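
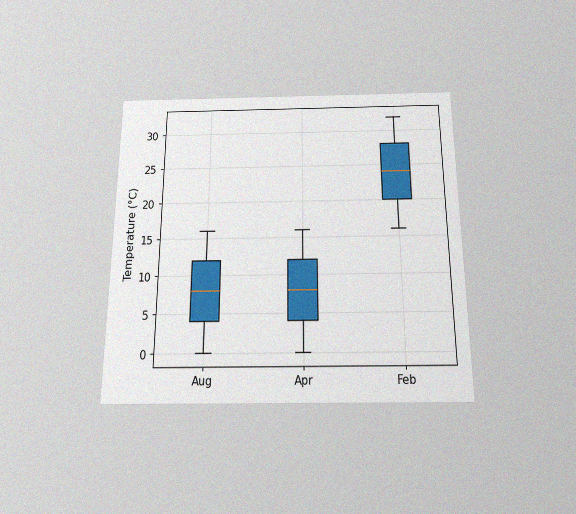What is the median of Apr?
The chart is viewed slightly from below, with some photo noise. The median line in the Apr box sits at 8°C.

8°C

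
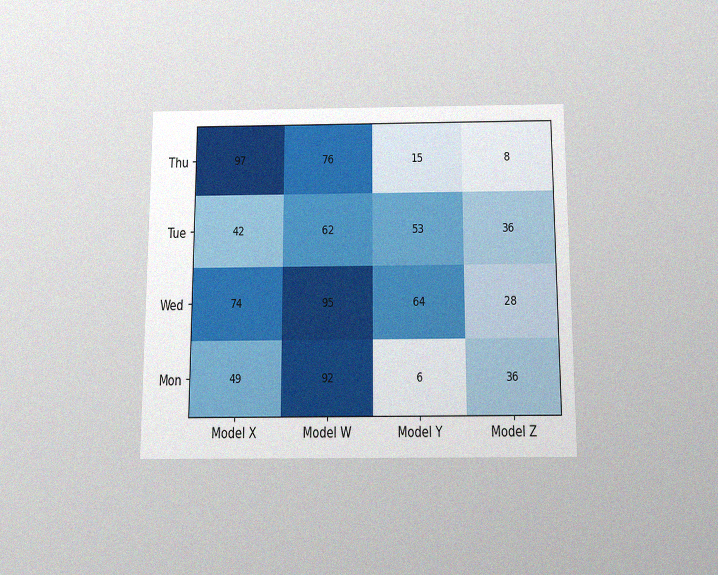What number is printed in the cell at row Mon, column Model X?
The chart is viewed slightly from below, with some photo noise. The (Mon, Model X) cell reads 49.

49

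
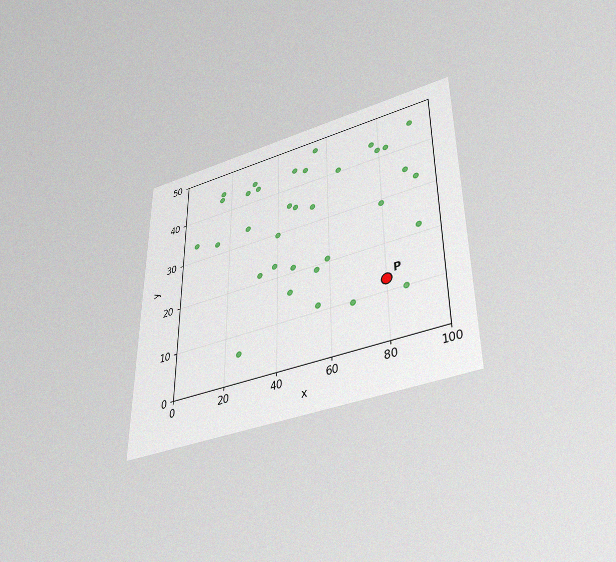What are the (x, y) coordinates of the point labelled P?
(80, 12.5)

The chart is viewed slightly from below, with some photo noise. Following the gridlines from P to each axis, P sits at (80, 12.5).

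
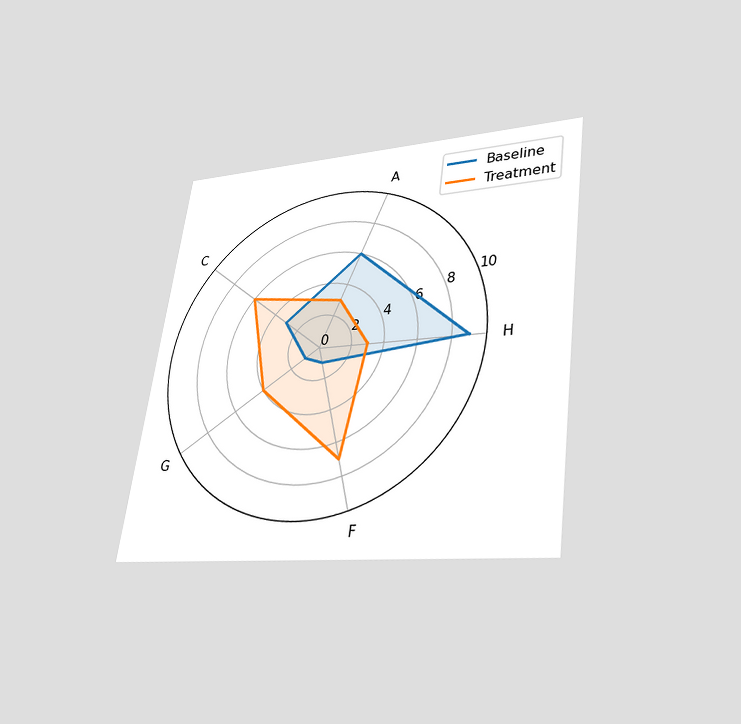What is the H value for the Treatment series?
The chart is tilted about 8° clockwise and viewed slightly from below. On the H axis, Treatment reaches 3.

3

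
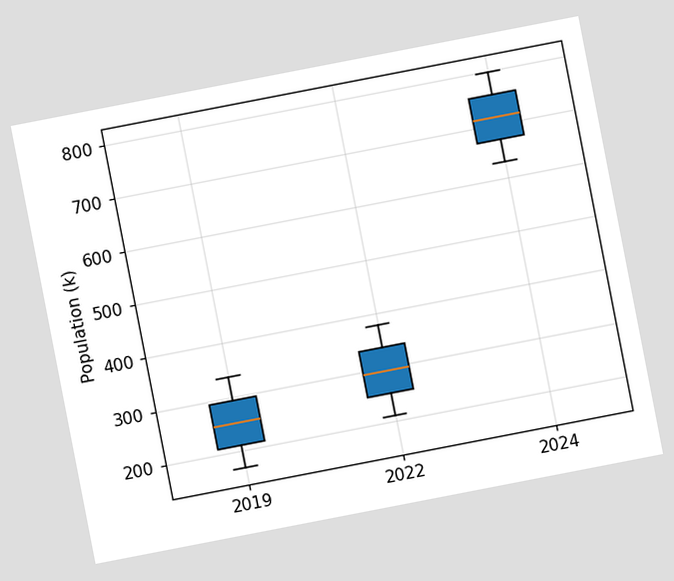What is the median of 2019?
252k

The chart is tilted about 11° counter-clockwise. The median line in the 2019 box sits at 252k.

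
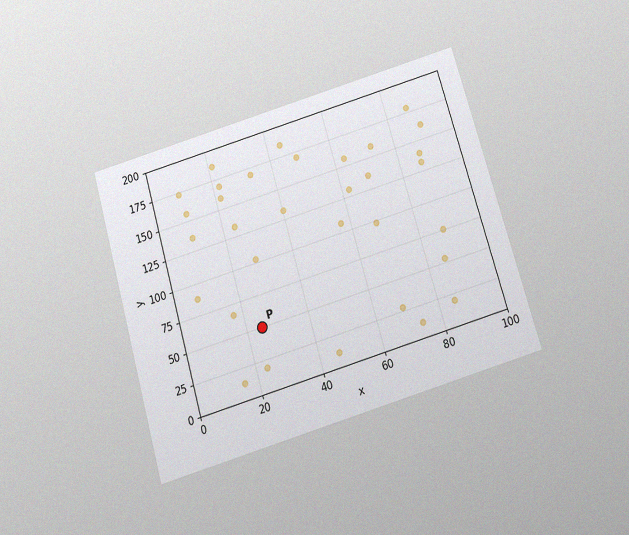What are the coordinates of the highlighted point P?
(25, 50)

The chart is tilted about 16° counter-clockwise and viewed slightly from below, with some photo noise. Following the gridlines from P to each axis, P sits at (25, 50).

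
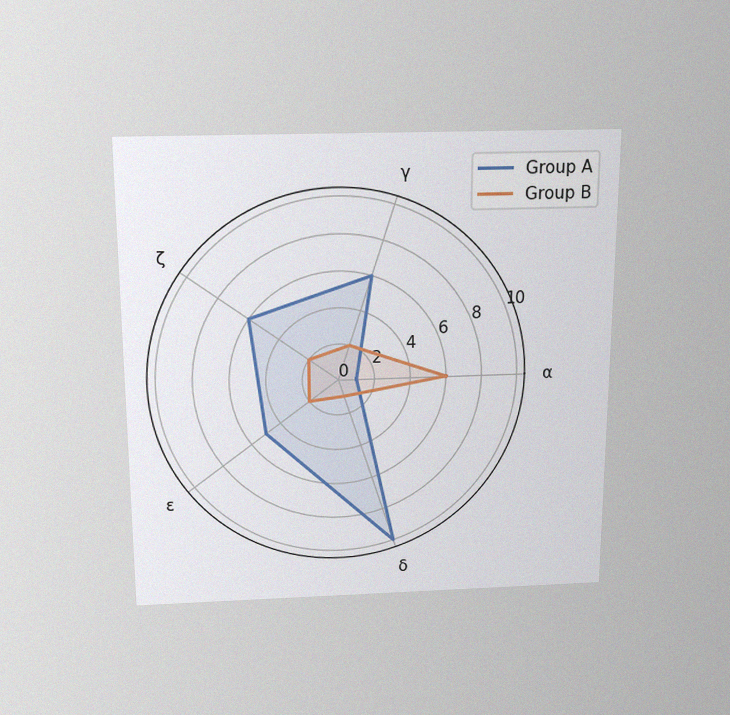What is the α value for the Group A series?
1

The chart is viewed slightly from above, with some photo noise. On the α axis, Group A reaches 1.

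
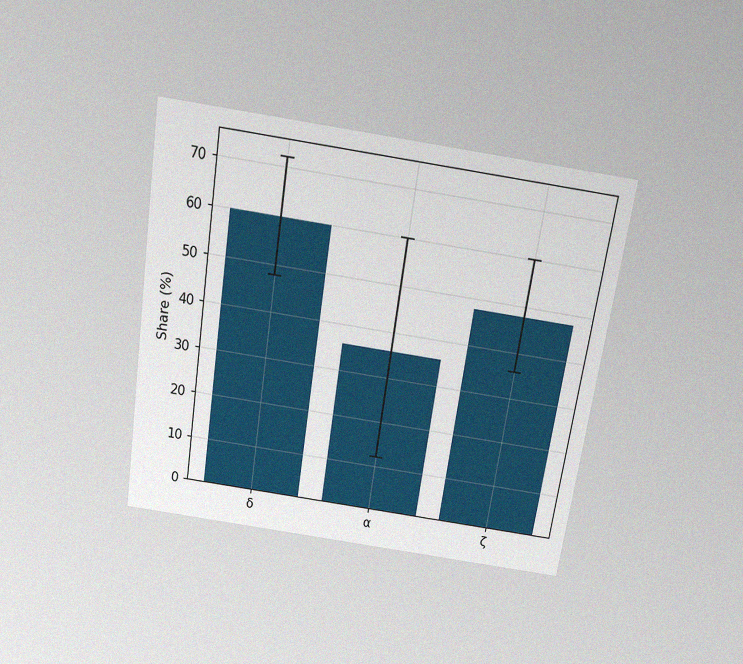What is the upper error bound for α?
60%

The chart is tilted about 9° clockwise and viewed slightly from above, with some photo noise. The α bar's upper whisker reaches 60%.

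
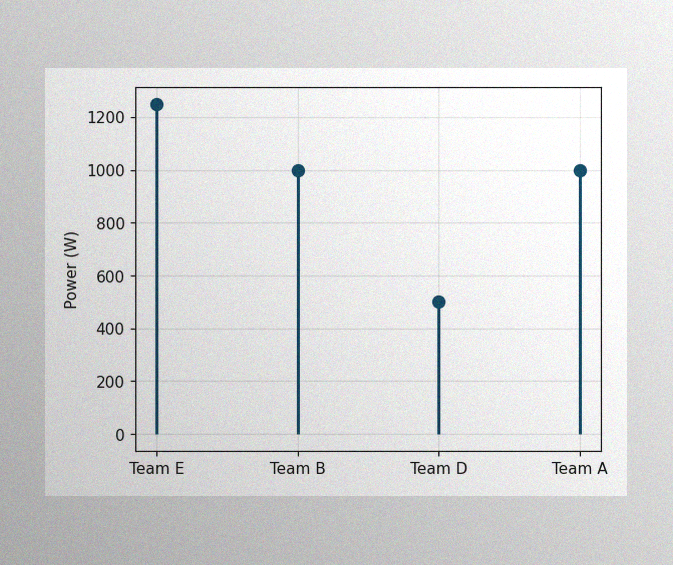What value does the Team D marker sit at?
The image has some photo noise and uneven lighting. The Team D marker sits at 500W.

500W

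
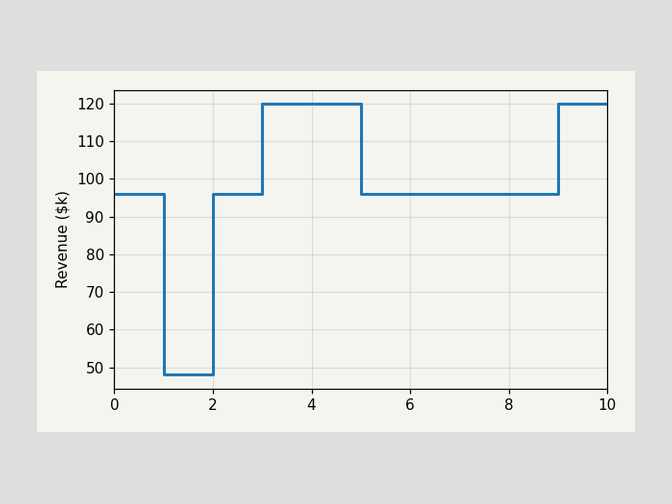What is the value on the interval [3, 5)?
On [3, 5) the step sits at $120k.

$120k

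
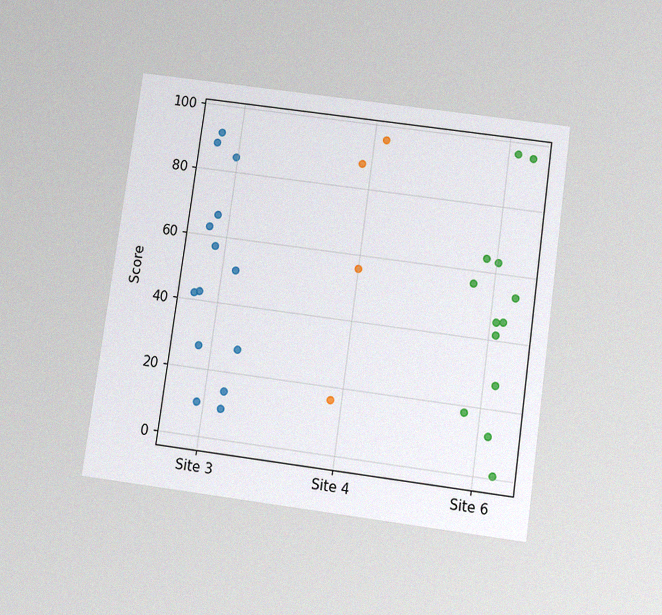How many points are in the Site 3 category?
14

The chart is tilted about 8° clockwise and viewed slightly from below, with some photo noise. Counting the markers in the Site 3 column gives 14.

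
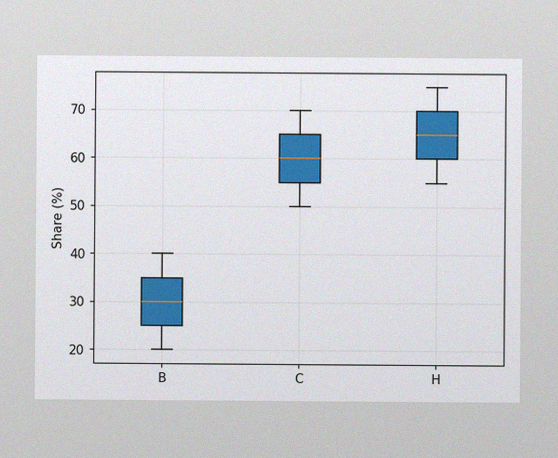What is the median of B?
The image has some photo noise and uneven lighting. The median line in the B box sits at 30%.

30%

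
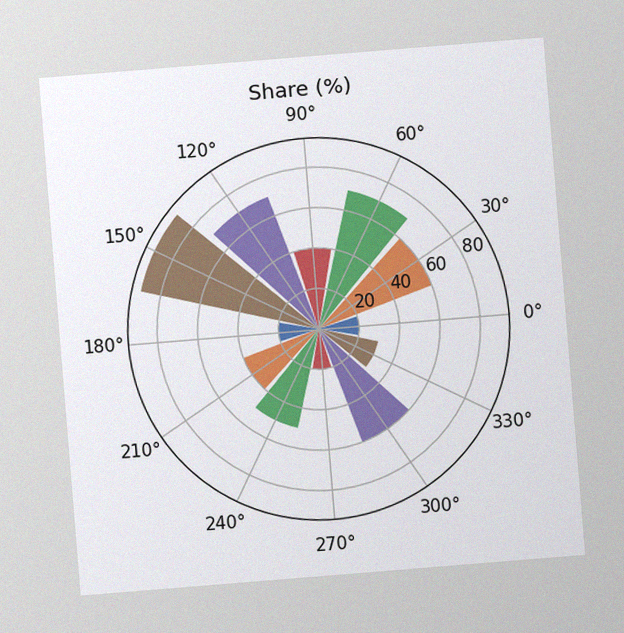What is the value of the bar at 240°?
The chart is tilted about 5° counter-clockwise, with some photo noise. The bar at 240° reaches 50% on the radial axis.

50%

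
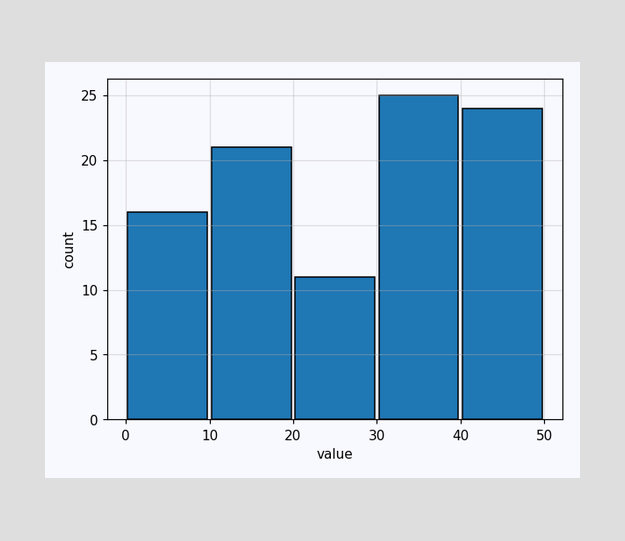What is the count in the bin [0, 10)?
16

The [0, 10) bin has height 16.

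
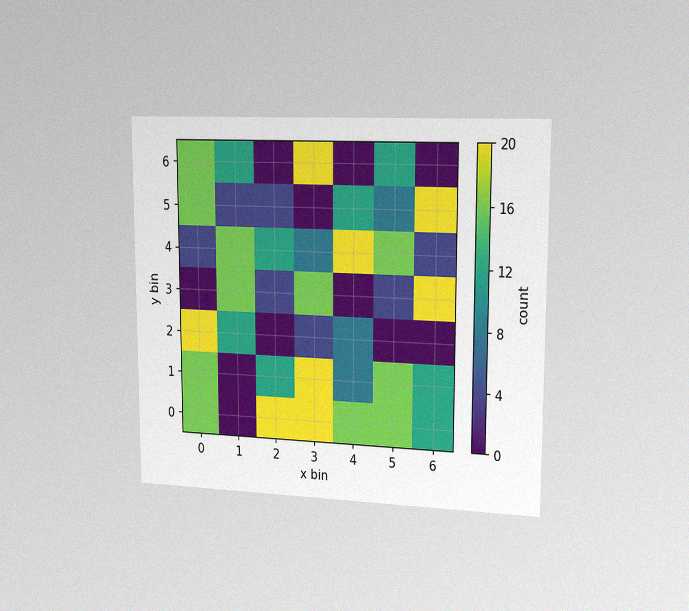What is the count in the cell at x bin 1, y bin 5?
4

The chart is viewed slightly from the right, with some photo noise. Matching the cell (1, 5) against the colorbar gives 4.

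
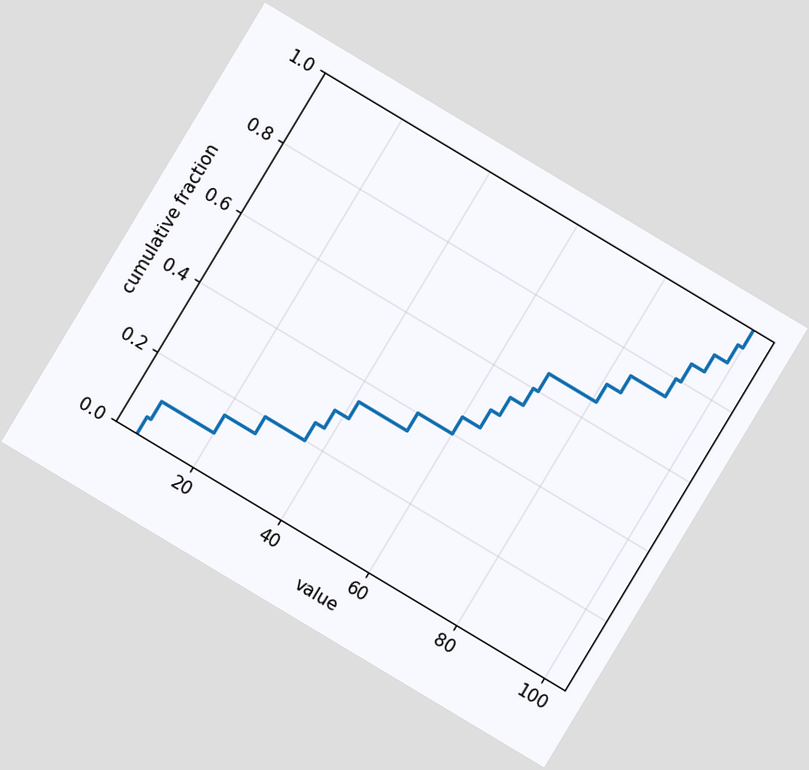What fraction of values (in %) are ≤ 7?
5%

The chart is tilted about 31° clockwise. At x=7 the ECDF step is at 5%.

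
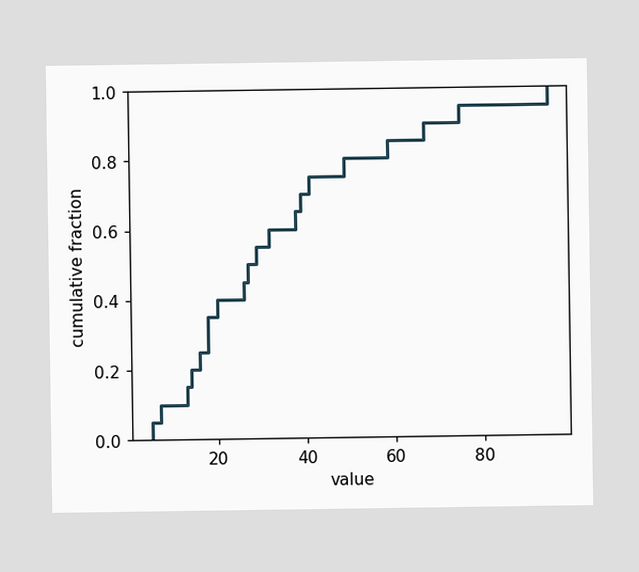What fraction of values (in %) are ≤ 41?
75%

At x=41 the ECDF step is at 75%.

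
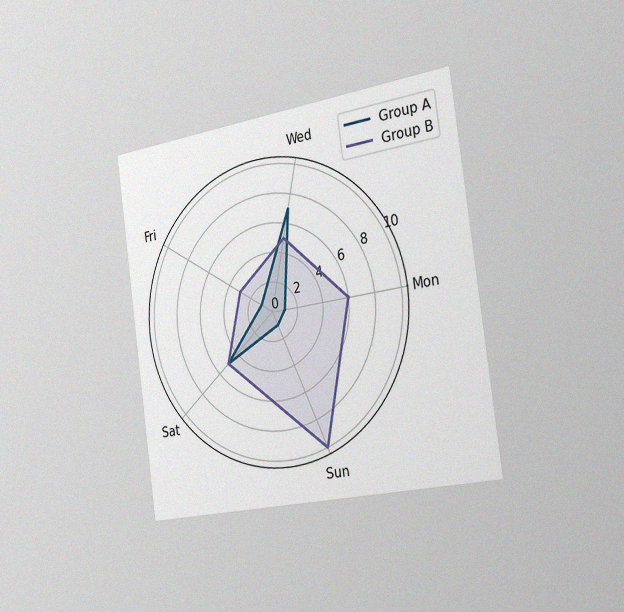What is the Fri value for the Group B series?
3

The chart is tilted about 8° counter-clockwise and viewed slightly from the right, with some photo noise. On the Fri axis, Group B reaches 3.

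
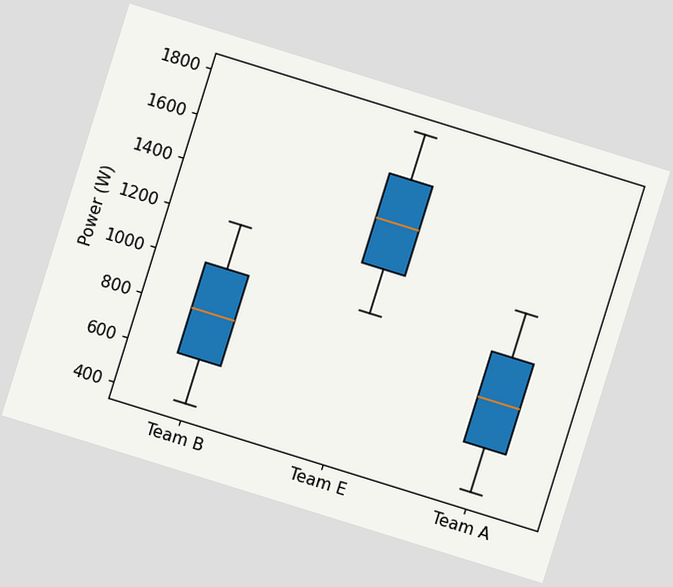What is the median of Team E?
The chart is tilted about 17° clockwise. The median line in the Team E box sits at 1400W.

1400W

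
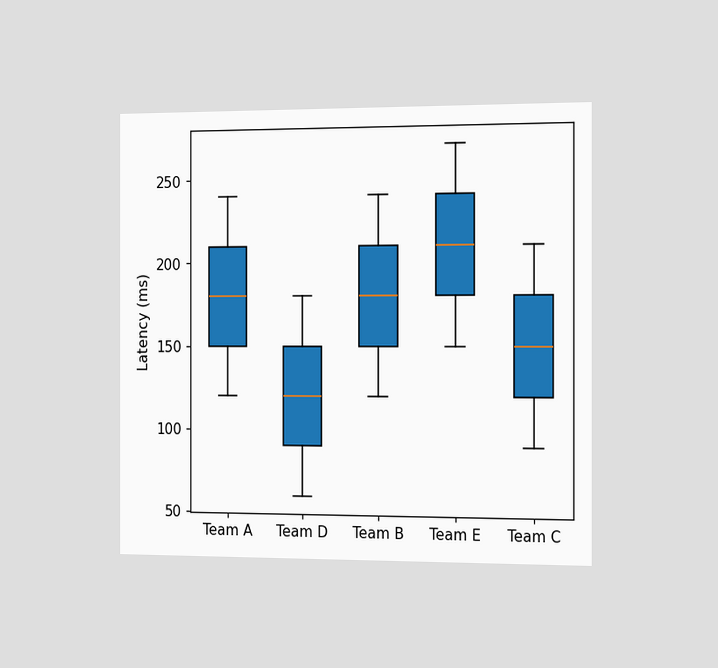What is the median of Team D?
The chart is viewed slightly from the right. The median line in the Team D box sits at 120ms.

120ms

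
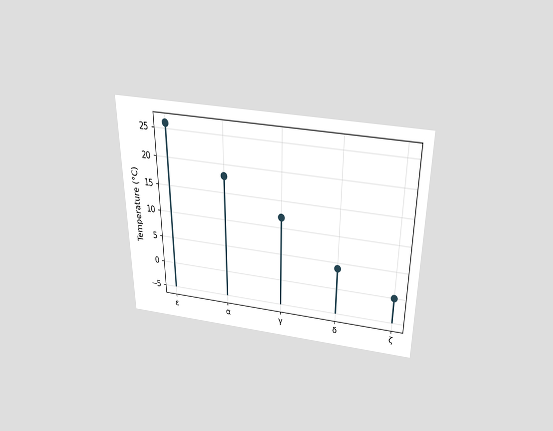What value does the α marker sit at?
18°C

The chart is viewed slightly from above. The α marker sits at 18°C.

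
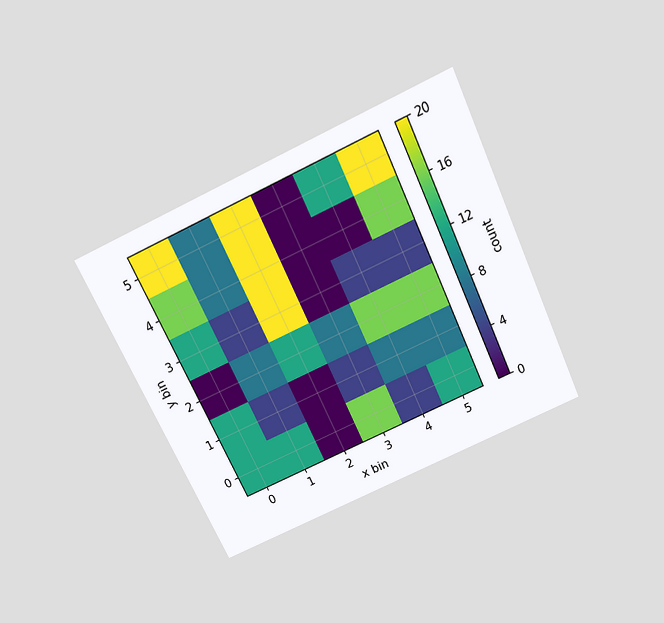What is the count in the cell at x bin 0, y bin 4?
16

The chart is tilted about 25° counter-clockwise and viewed slightly from above. Matching the cell (0, 4) against the colorbar gives 16.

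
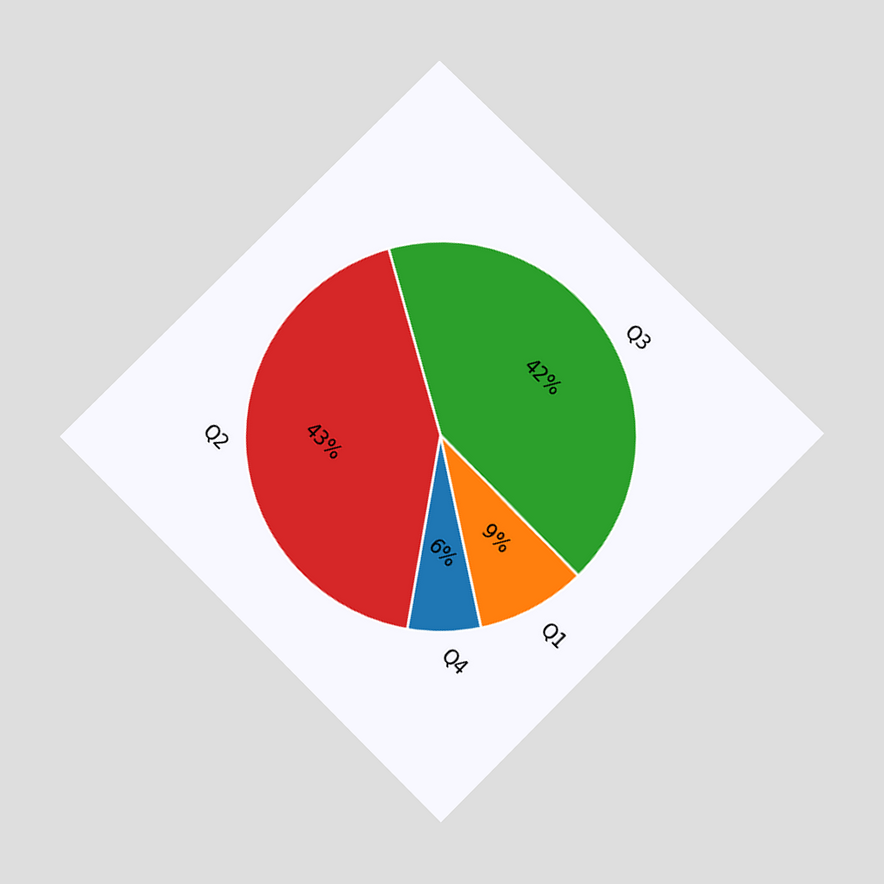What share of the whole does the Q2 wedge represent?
43%

The chart is tilted about 45° clockwise and viewed slightly from below. The Q2 slice takes up 43% of the pie.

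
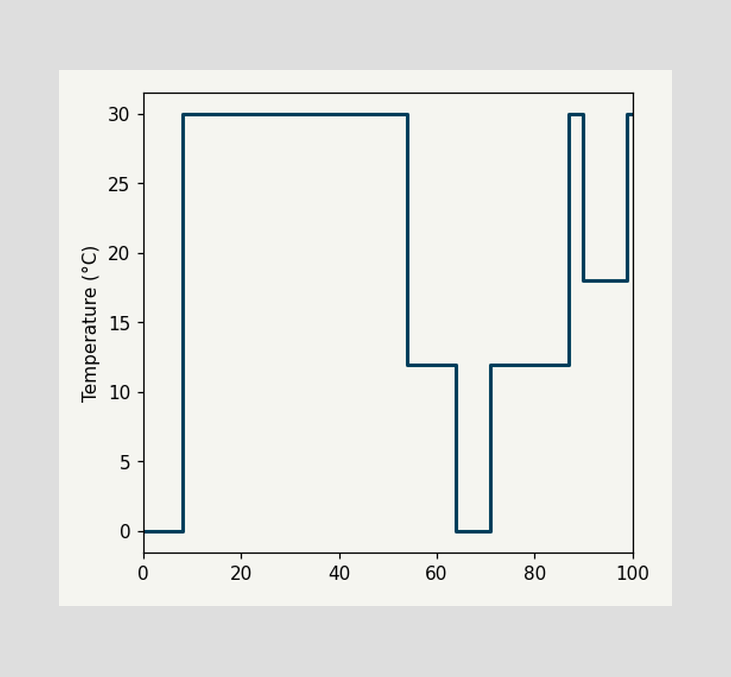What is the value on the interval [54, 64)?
On [54, 64) the step sits at 12°C.

12°C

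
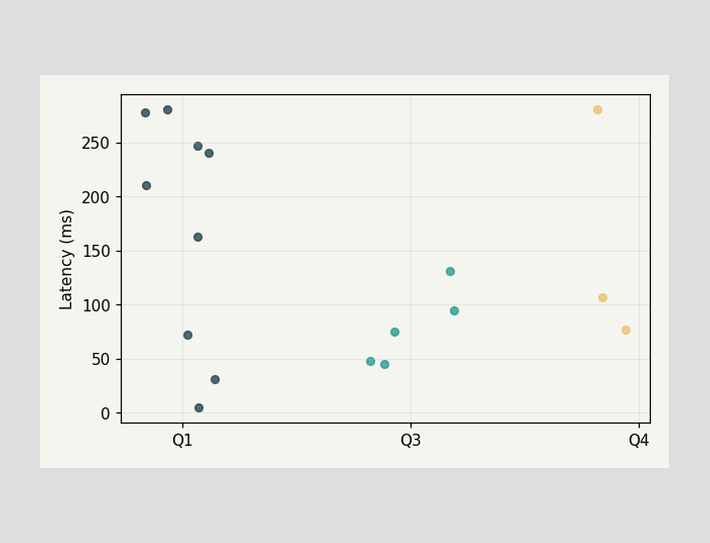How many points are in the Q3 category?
5

Counting the markers in the Q3 column gives 5.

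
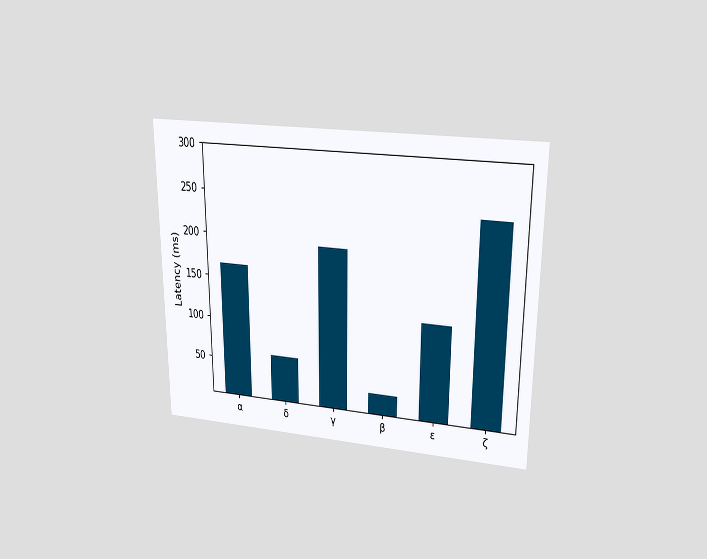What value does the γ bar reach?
The chart is viewed slightly from above. Reading along the chart's y-axis, the γ bar reaches 195ms.

195ms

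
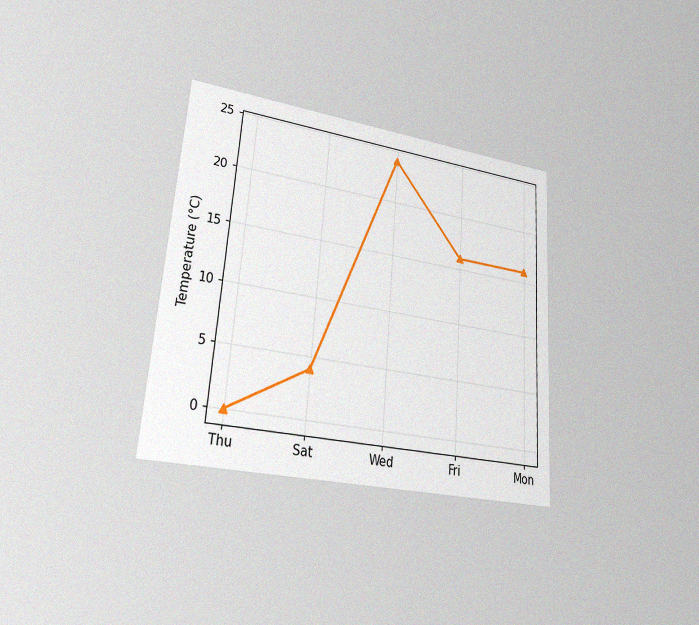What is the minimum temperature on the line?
0°C

The chart is tilted about 4° clockwise and viewed at a slight angle, with some photo noise. The lowest point is at Thu, and reading across to the y-axis gives 0°C.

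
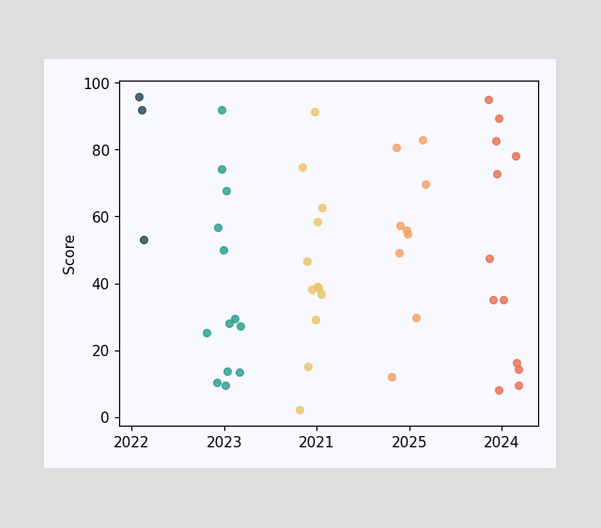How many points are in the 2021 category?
12

Counting the markers in the 2021 column gives 12.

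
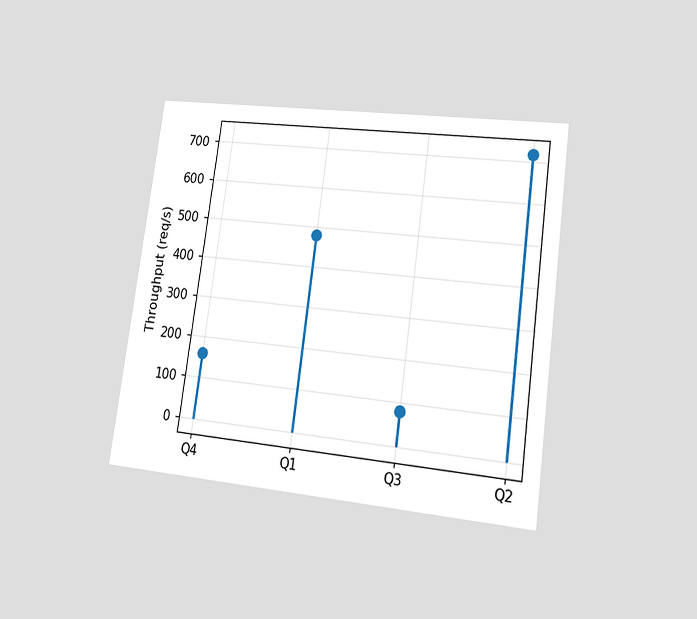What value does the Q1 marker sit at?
480req/s

The chart is tilted about 8° clockwise and viewed at a slight angle. The Q1 marker sits at 480req/s.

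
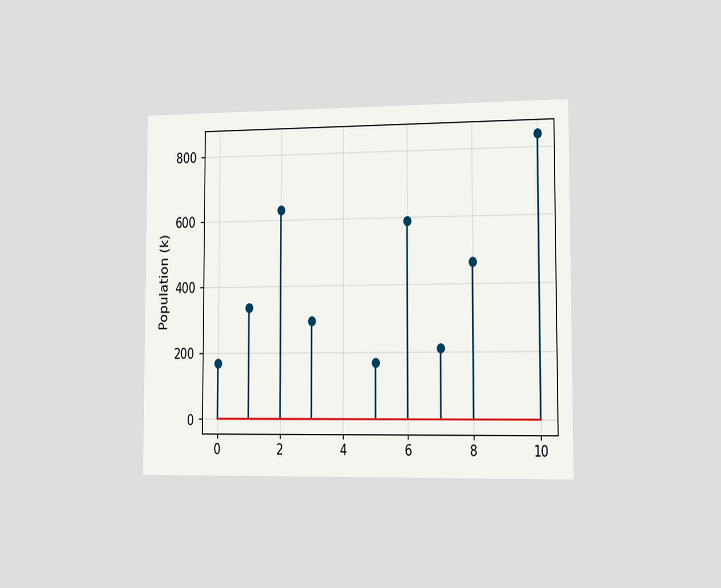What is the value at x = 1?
336k

The chart is viewed slightly from the right. The stem at x=1 reaches 336k.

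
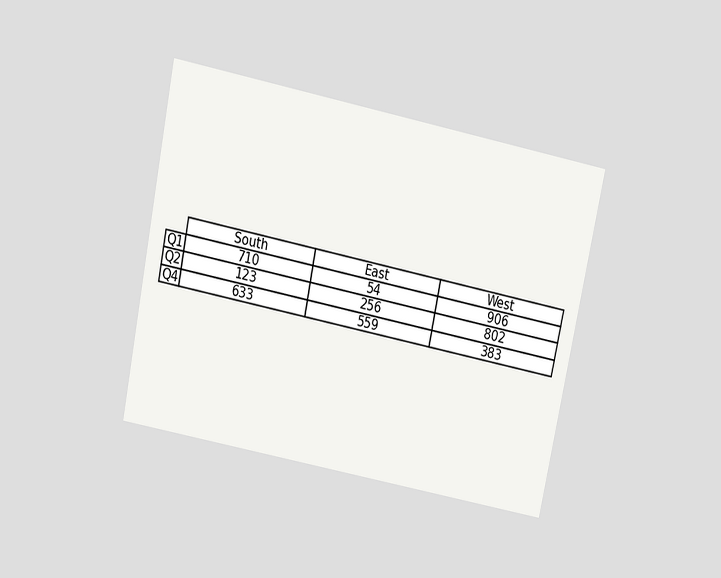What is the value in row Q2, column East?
256

The chart is tilted about 12° clockwise and viewed slightly from above. The (Q2, East) cell reads 256.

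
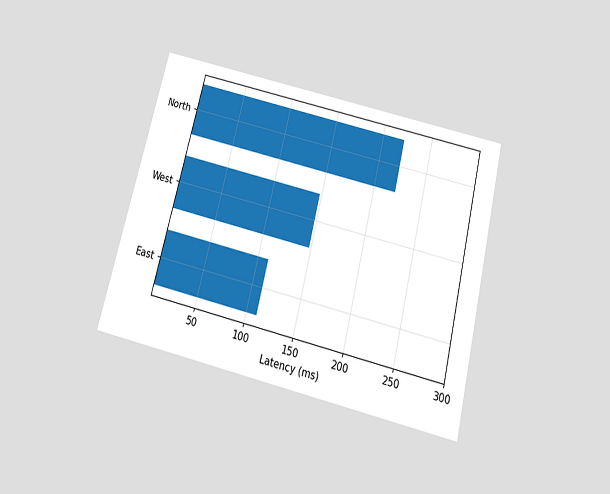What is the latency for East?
111ms

The chart is tilted about 14° clockwise and viewed slightly from below. Reading along the chart's x-axis, the East bar reaches 111ms.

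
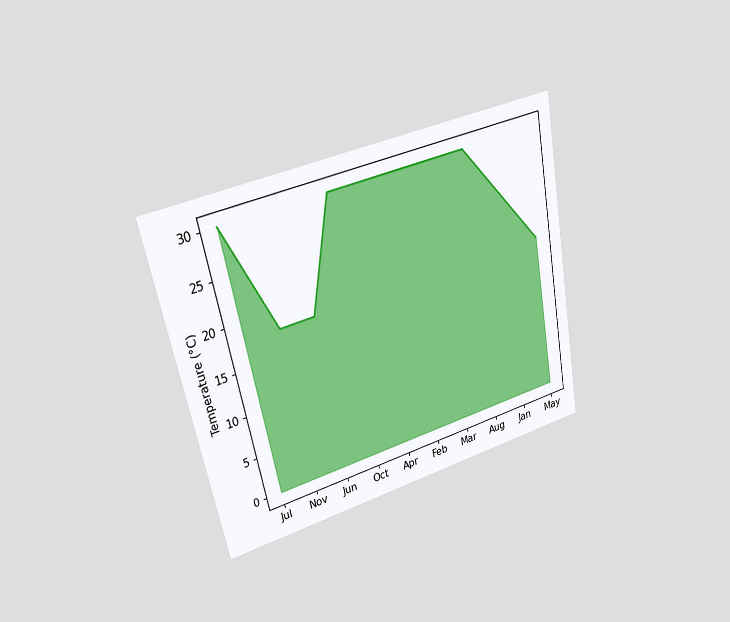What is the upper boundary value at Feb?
The chart is tilted about 11° counter-clockwise and viewed at a slight angle. At Feb the upper boundary is at 30°C.

30°C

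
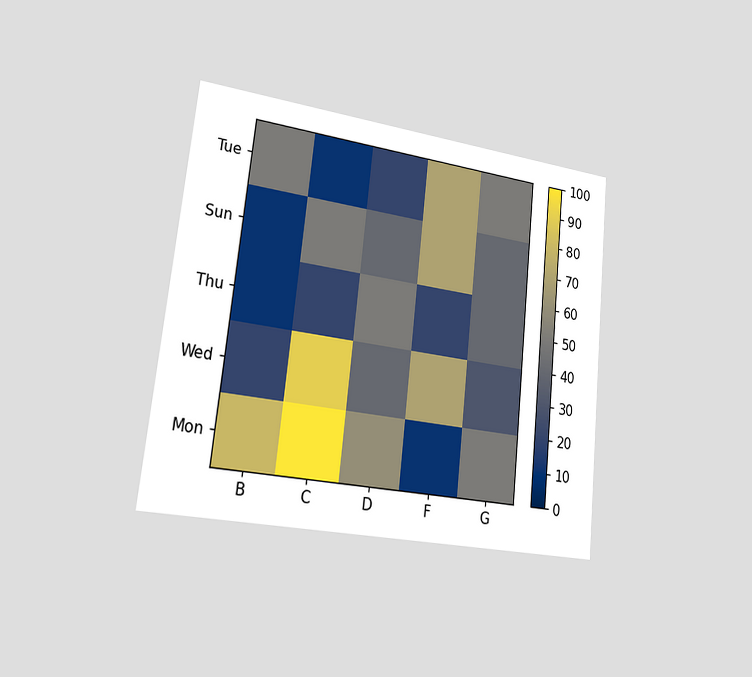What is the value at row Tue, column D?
The chart is tilted about 6° clockwise and viewed slightly from the left. Matching cell (Tue, D) against the colorbar gives 20.

20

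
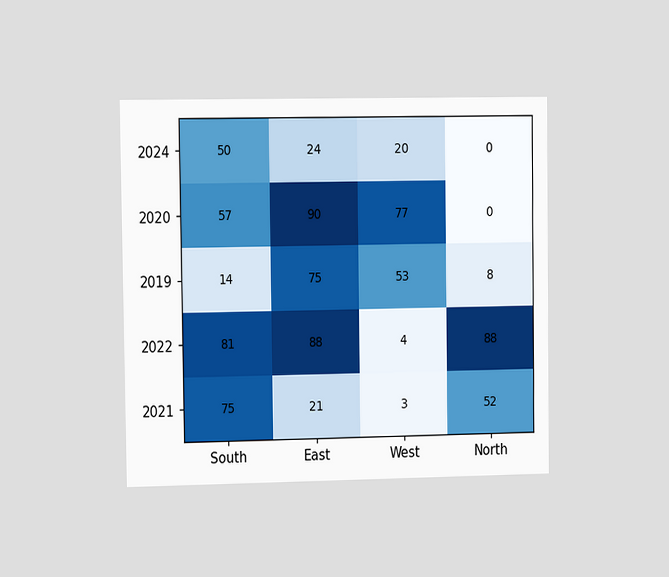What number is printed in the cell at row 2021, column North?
52

The chart is viewed slightly from the left. The (2021, North) cell reads 52.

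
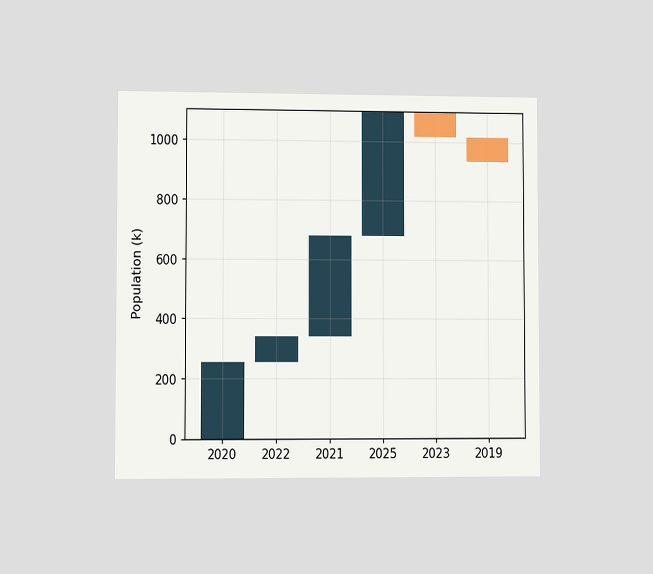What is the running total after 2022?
340k

The chart is viewed at a slight angle. After 2022 the running total reaches 340k.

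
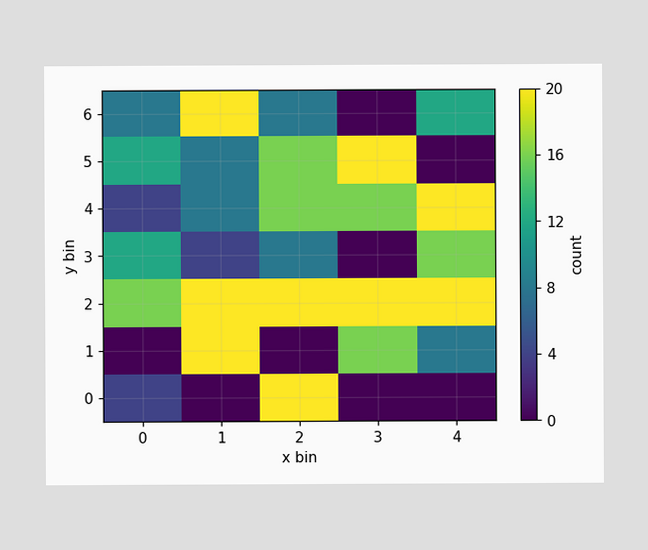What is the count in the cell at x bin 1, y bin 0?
Matching the cell (1, 0) against the colorbar gives 0.

0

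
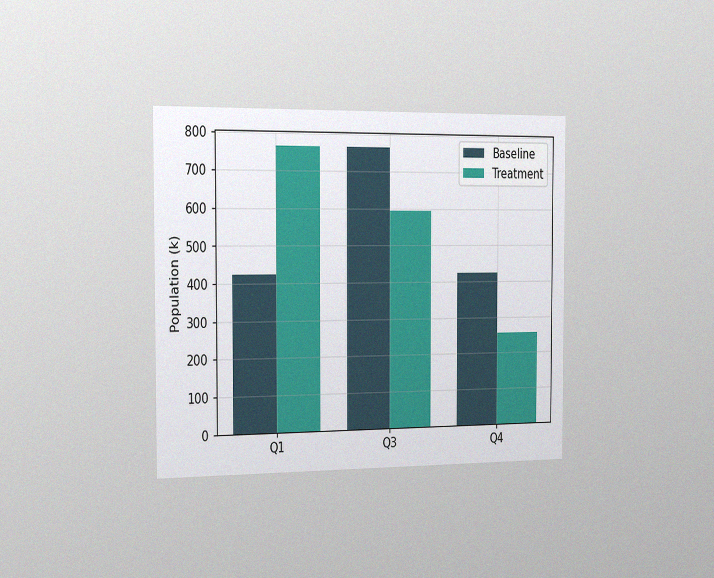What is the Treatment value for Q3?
The chart is viewed slightly from the left, with some photo noise. The Treatment bar at Q3 reaches 595k on the y-axis.

595k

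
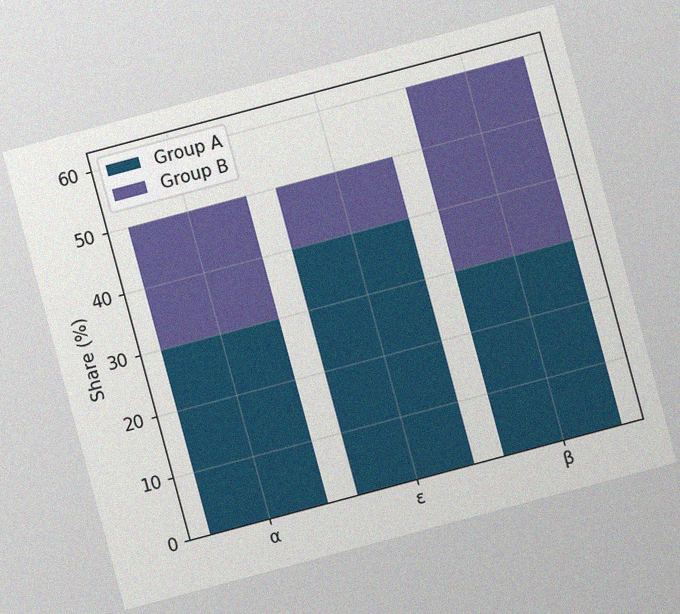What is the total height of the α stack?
The chart is tilted about 15° counter-clockwise, with some photo noise. The α stack's top reaches 50% on the y-axis.

50%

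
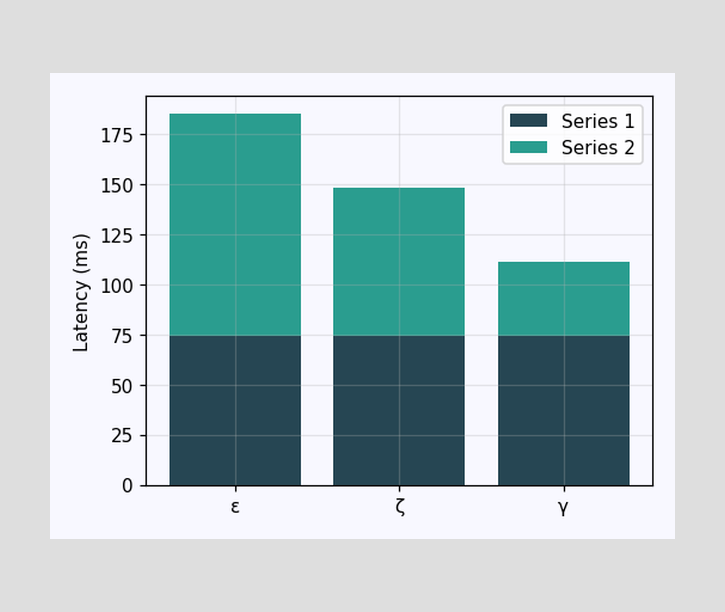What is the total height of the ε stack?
185ms

The ε stack's top reaches 185ms on the y-axis.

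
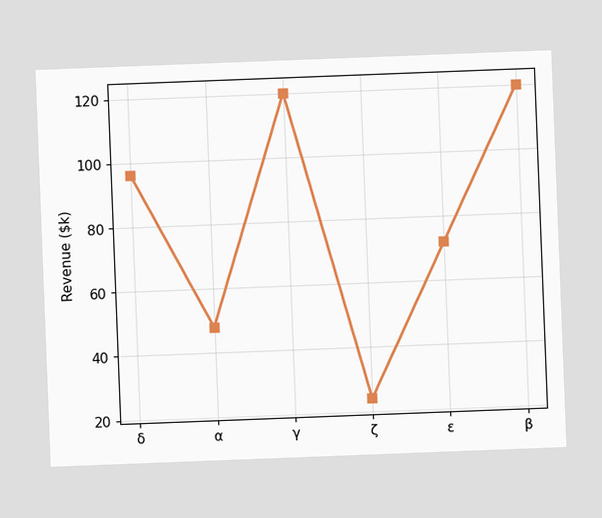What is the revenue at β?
$120k

The chart is tilted about 2° counter-clockwise. At β, the line is at $120k.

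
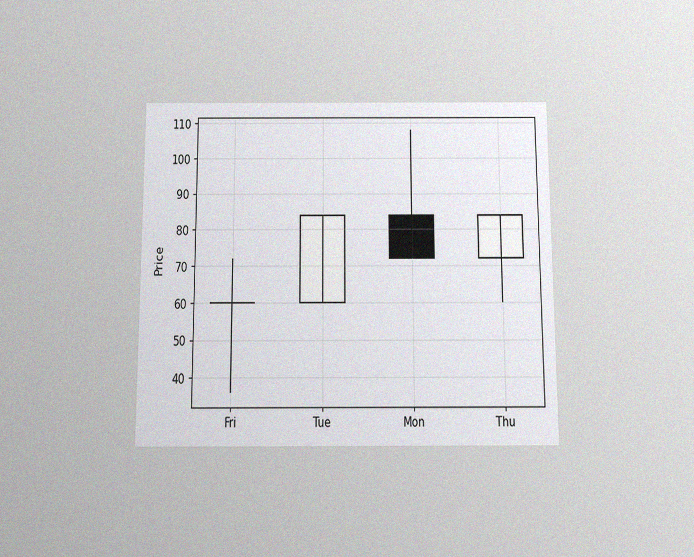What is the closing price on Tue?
The chart is viewed slightly from below, with some photo noise. The Tue candle closes at 84.

84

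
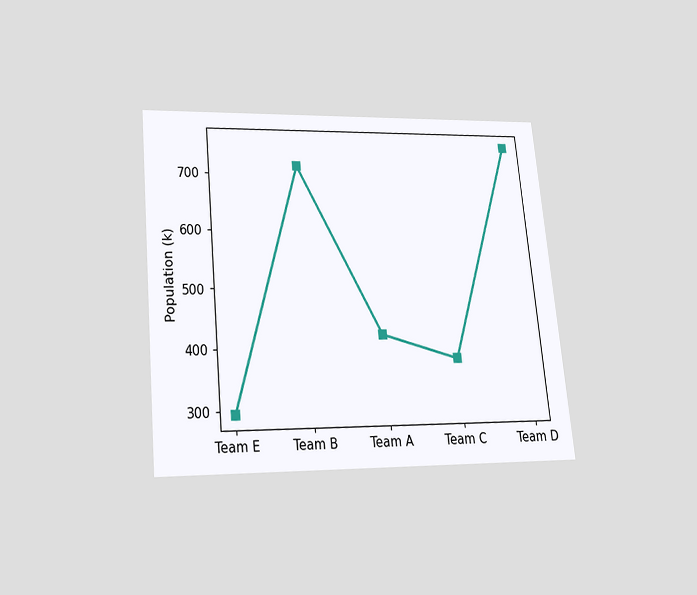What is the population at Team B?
The chart is tilted about 6° counter-clockwise and viewed slightly from below. At Team B, the line is at 714k.

714k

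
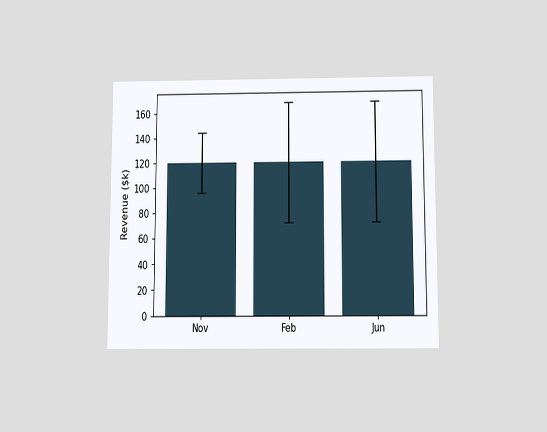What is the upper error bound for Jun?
The chart is viewed slightly from below. The Jun bar's upper whisker reaches $168k.

$168k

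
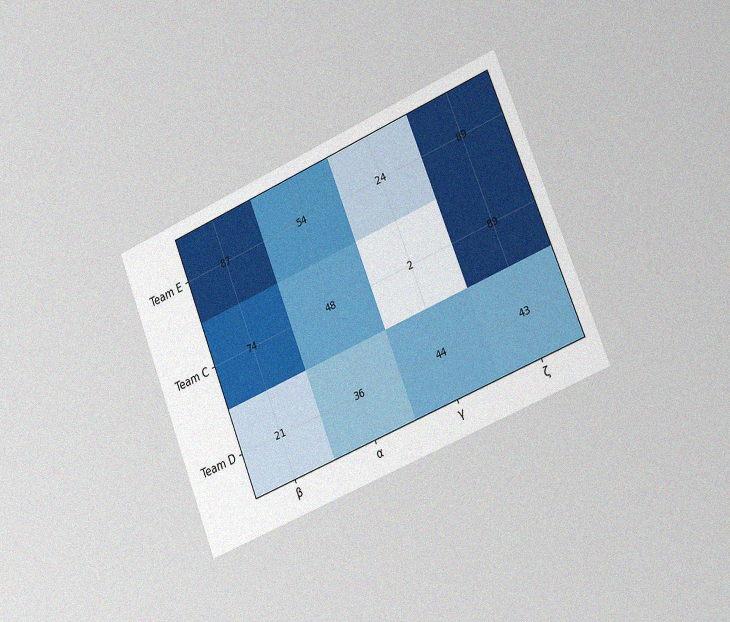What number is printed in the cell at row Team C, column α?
48

The chart is tilted about 22° counter-clockwise and viewed slightly from the right, with some photo noise. The (Team C, α) cell reads 48.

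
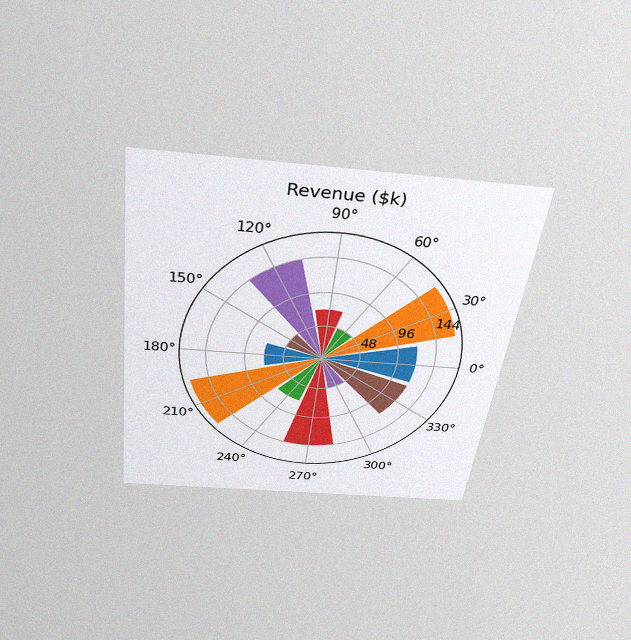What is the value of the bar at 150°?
The chart is tilted about 7° clockwise and viewed slightly from above, with some photo noise. The bar at 150° reaches $48k on the radial axis.

$48k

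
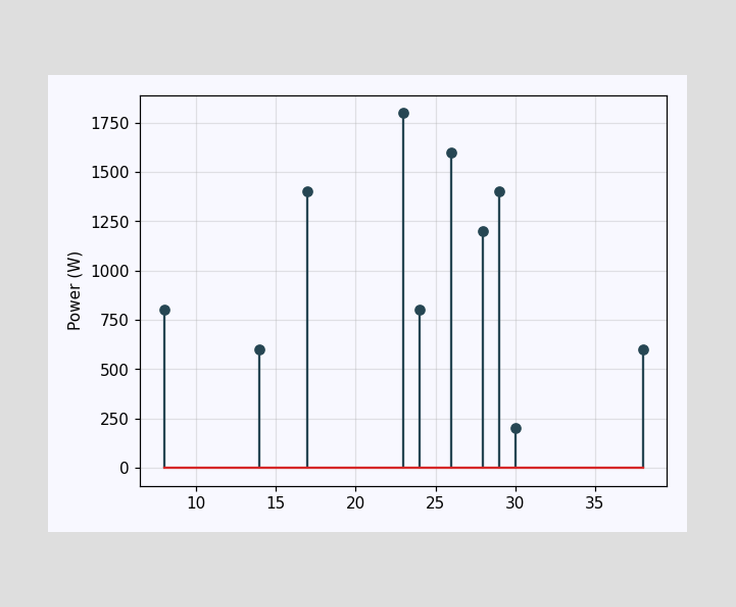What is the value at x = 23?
The stem at x=23 reaches 1800W.

1800W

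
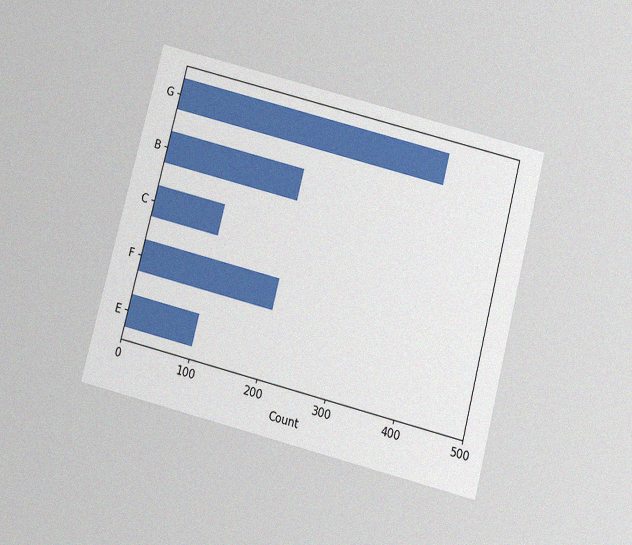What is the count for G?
The chart is tilted about 14° clockwise and viewed slightly from below, with some photo noise. Reading along the chart's x-axis, the G bar reaches 400.

400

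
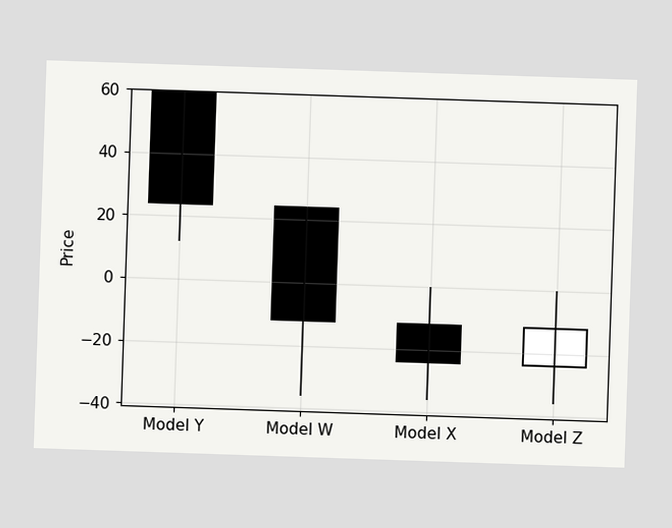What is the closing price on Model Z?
The Model Z candle closes at -12.

-12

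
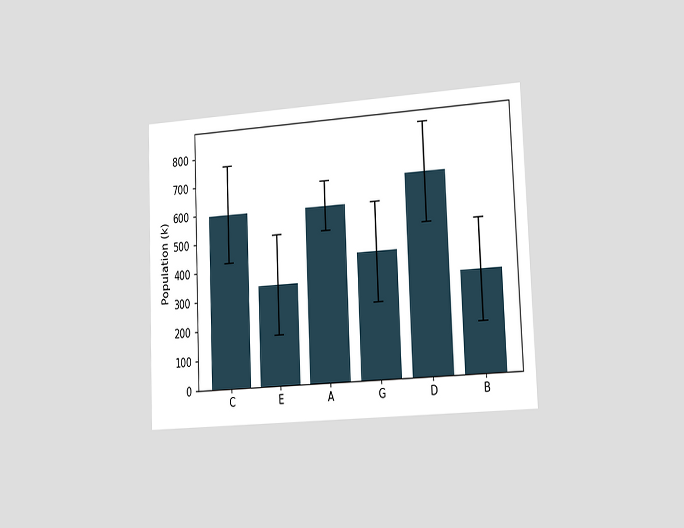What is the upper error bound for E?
510k

The chart is tilted about 2° counter-clockwise and viewed slightly from the right. The E bar's upper whisker reaches 510k.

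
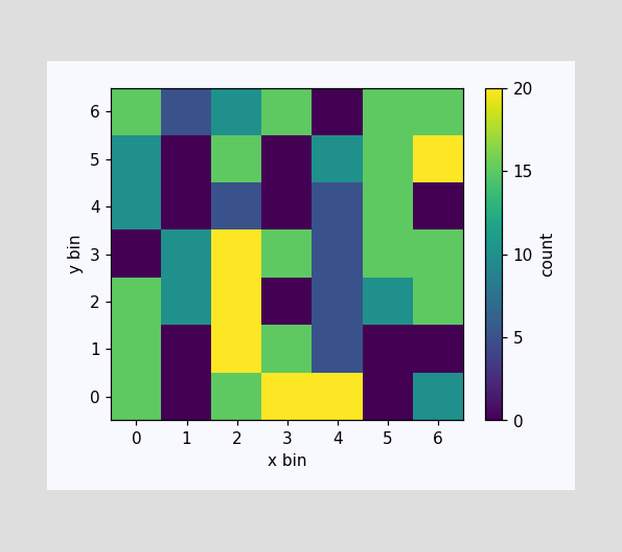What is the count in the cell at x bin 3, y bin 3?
Matching the cell (3, 3) against the colorbar gives 15.

15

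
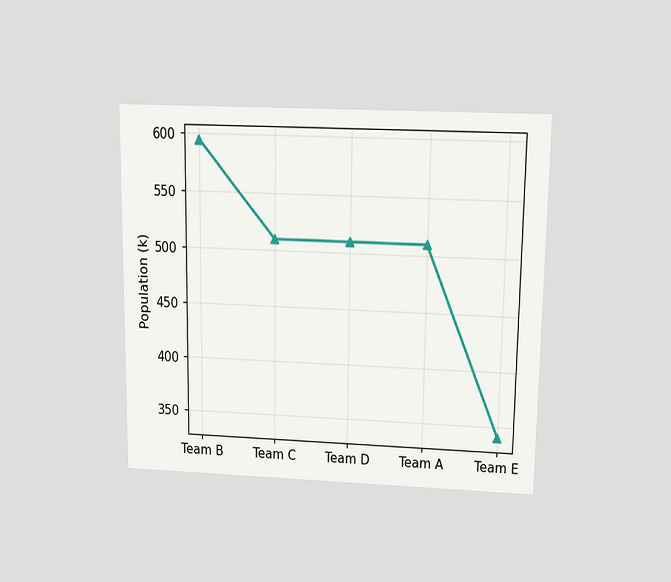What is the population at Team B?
The chart is viewed slightly from above. At Team B, the line is at 595k.

595k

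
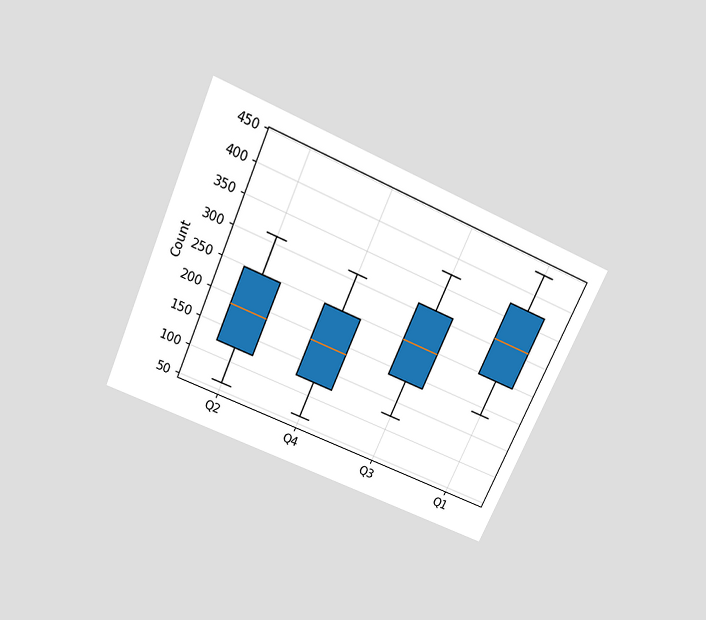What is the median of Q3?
248

The chart is tilted about 24° clockwise and viewed slightly from above. The median line in the Q3 box sits at 248.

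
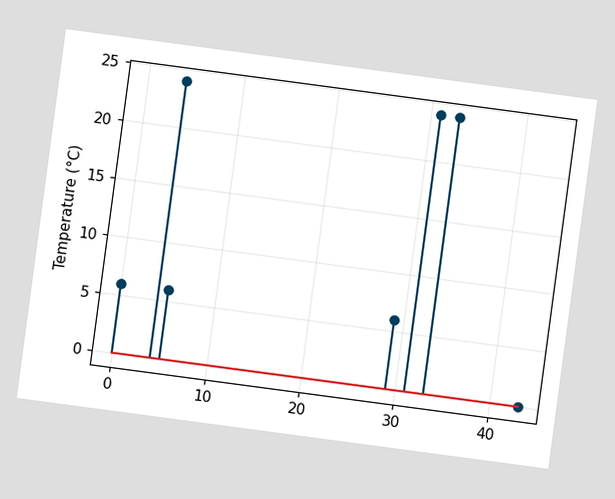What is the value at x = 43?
0°C

The chart is tilted about 8° clockwise. The stem at x=43 reaches 0°C.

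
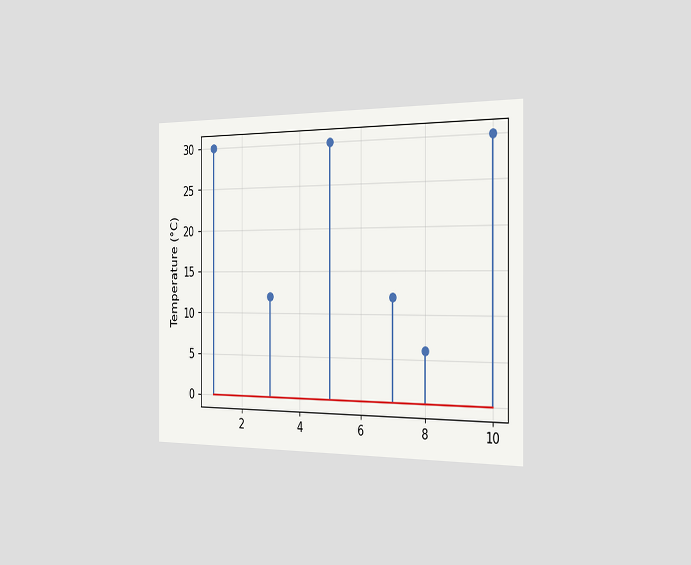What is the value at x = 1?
30°C

The chart is viewed slightly from the right. The stem at x=1 reaches 30°C.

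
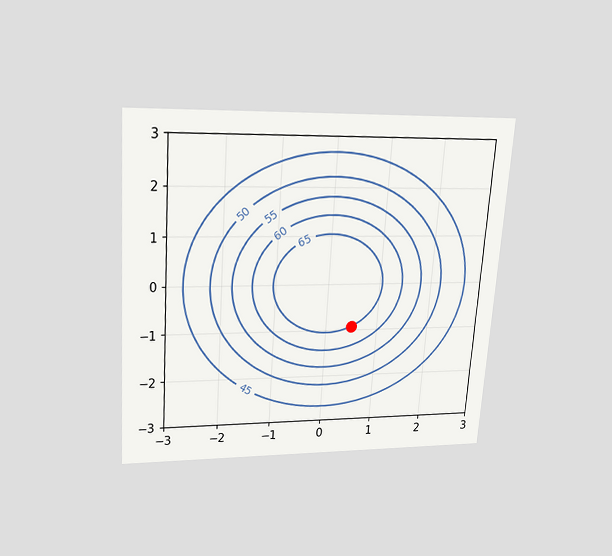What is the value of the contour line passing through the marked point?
The chart is tilted about 4° clockwise and viewed slightly from above. The marked point sits on the contour labelled 65.

65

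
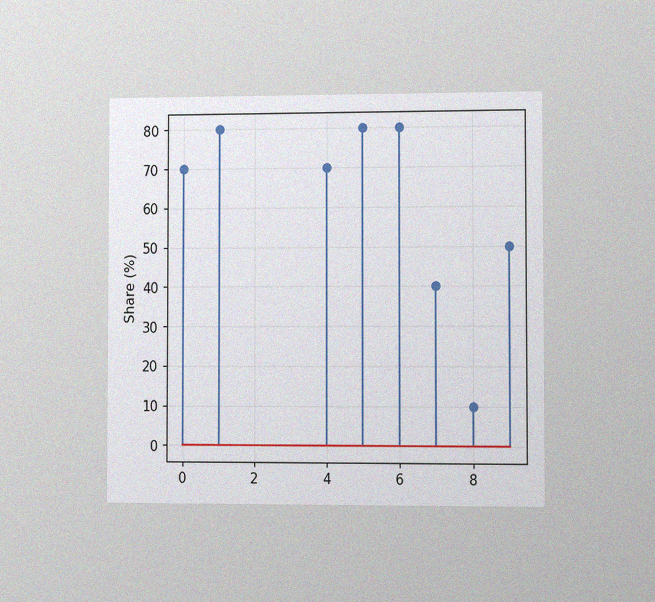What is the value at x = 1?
80%

The chart is viewed slightly from the right, with some photo noise. The stem at x=1 reaches 80%.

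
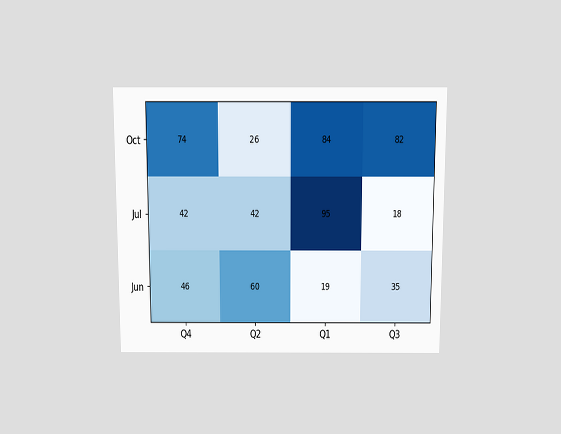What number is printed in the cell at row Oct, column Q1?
The chart is viewed slightly from above. The (Oct, Q1) cell reads 84.

84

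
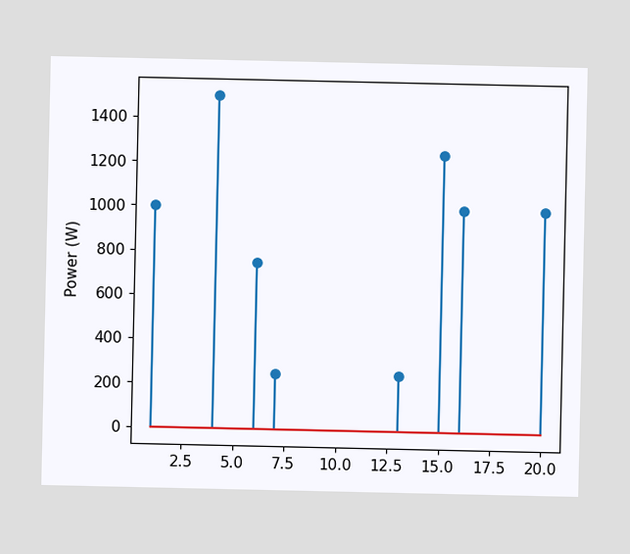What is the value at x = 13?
The stem at x=13 reaches 250W.

250W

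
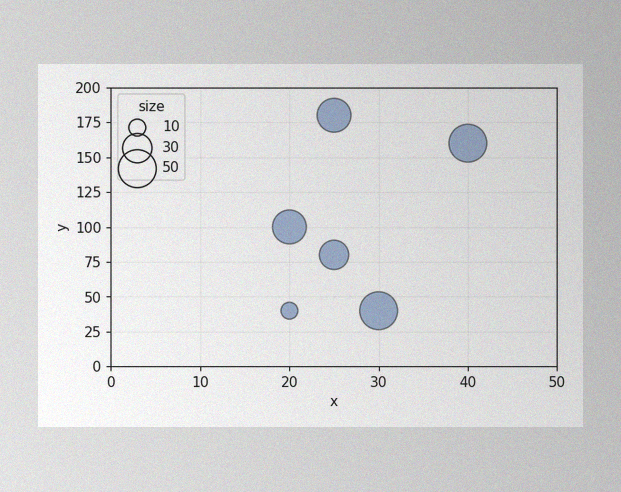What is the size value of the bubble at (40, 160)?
The image has some photo noise and uneven lighting. Matching the bubble at (40, 160) against the size legend gives 50.

50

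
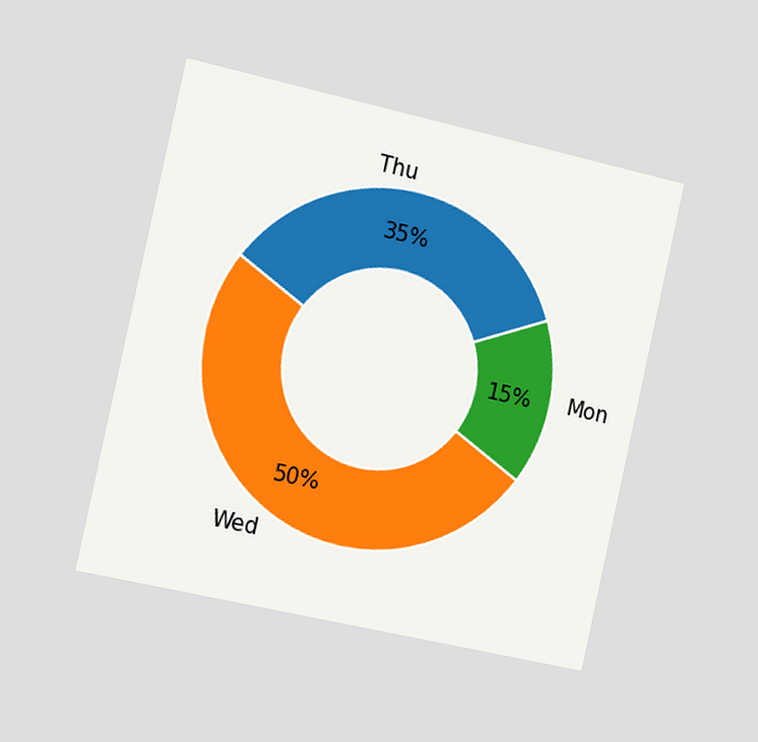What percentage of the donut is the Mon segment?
The chart is tilted about 12° clockwise and viewed slightly from the left. The Mon segment takes up 15% of the ring.

15%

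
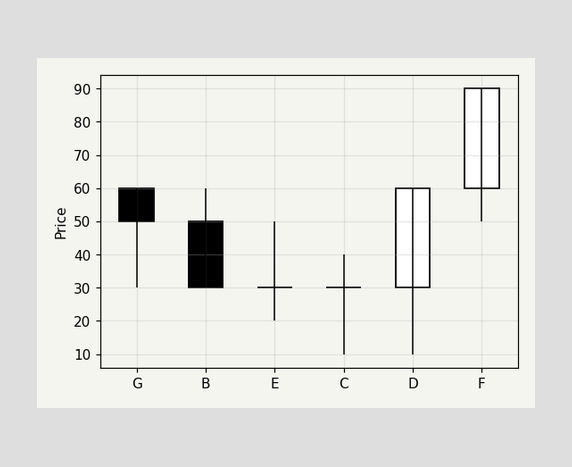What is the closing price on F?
The F candle closes at 90.

90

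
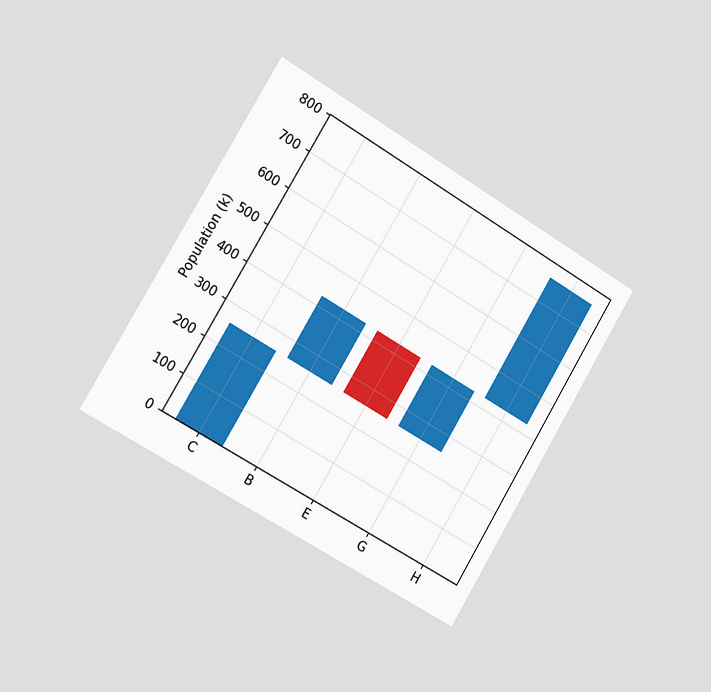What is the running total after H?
The chart is tilted about 31° clockwise and viewed slightly from the left. After H the running total reaches 765k.

765k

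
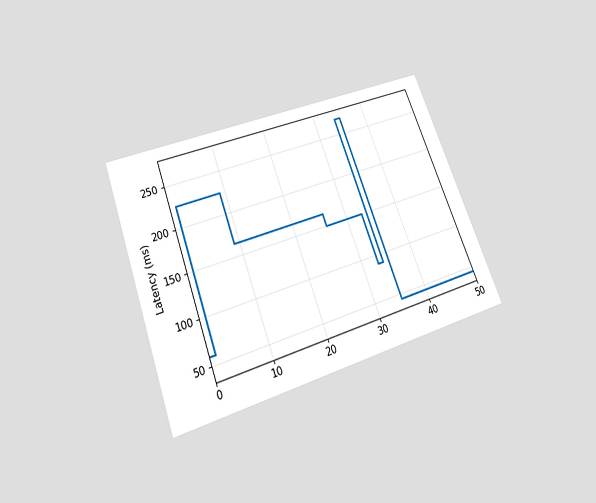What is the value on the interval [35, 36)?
45ms

The chart is tilted about 20° counter-clockwise and viewed slightly from below. On [35, 36) the step sits at 45ms.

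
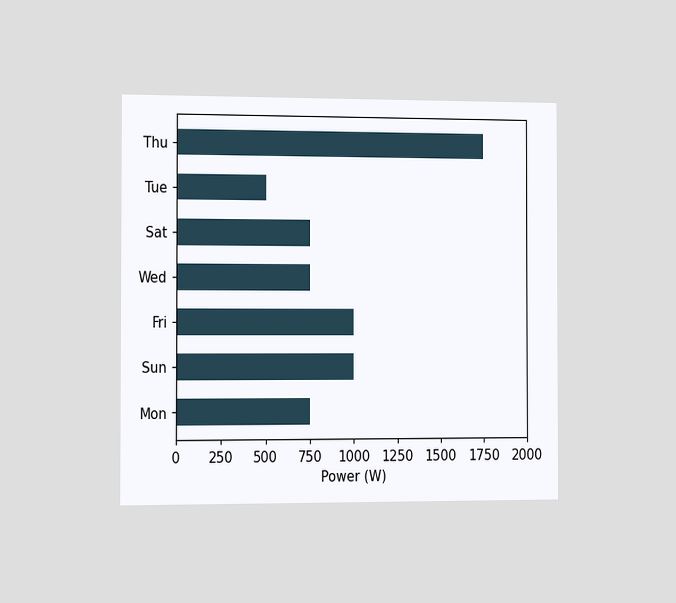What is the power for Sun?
1000W

The chart is viewed slightly from the left. Reading along the chart's x-axis, the Sun bar reaches 1000W.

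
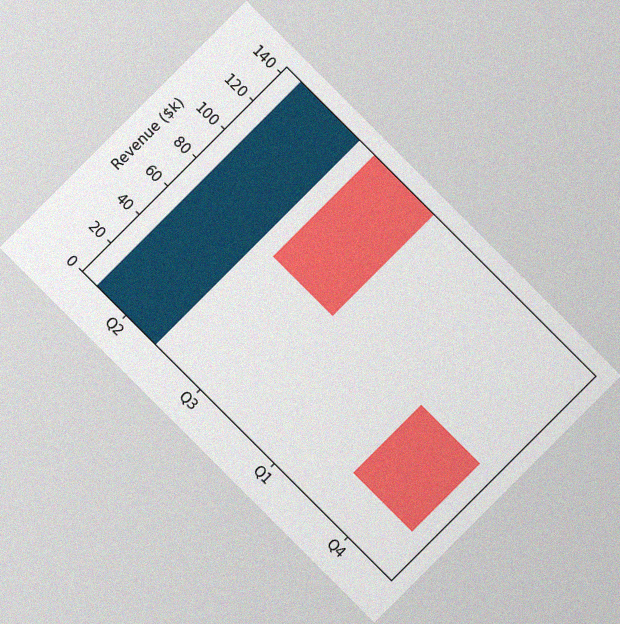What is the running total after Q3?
The chart is tilted about 45° clockwise, with some photo noise. After Q3 the running total reaches $72k.

$72k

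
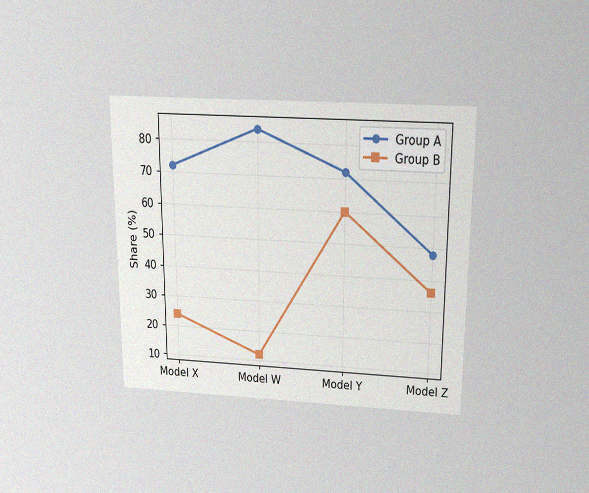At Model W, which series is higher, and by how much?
The chart is viewed slightly from above, with some photo noise. At Model W, Group A sits above the other line by 72%.

Group A, by 72%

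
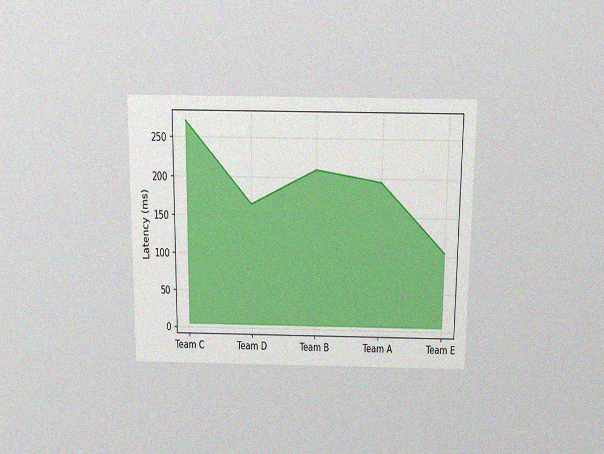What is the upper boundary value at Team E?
105ms

The chart is viewed slightly from above, with some photo noise. At Team E the upper boundary is at 105ms.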